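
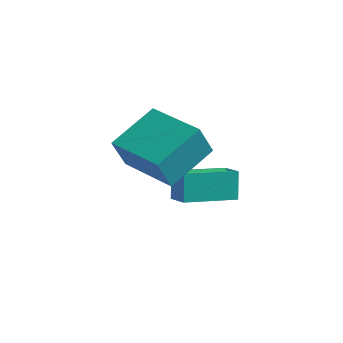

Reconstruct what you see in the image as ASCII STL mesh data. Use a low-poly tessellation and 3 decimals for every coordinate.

solid 
facet normal -0.822 0.520 -0.233
outer loop
vertex -2.994 -1.567 -0.556
vertex -2.186 -0.077 -0.083
vertex -2.623 -1.442 -1.584
endloop
endfacet
facet normal -0.459 -0.847 -0.269
outer loop
vertex -0.914 -2.523 -1.097
vertex -2.994 -1.567 -0.556
vertex -2.623 -1.442 -1.584
endloop
endfacet
facet normal -0.822 0.520 -0.233
outer loop
vertex -2.623 -1.442 -1.584
vertex -2.186 -0.077 -0.083
vertex -1.815 0.048 -1.111
endloop
endfacet
facet normal 0.338 0.113 -0.934
outer loop
vertex -1.815 0.048 -1.111
vertex -0.914 -2.523 -1.097
vertex -2.623 -1.442 -1.584
endloop
endfacet
facet normal -0.338 -0.113 0.934
outer loop
vertex -2.994 -1.567 -0.556
vertex -0.477 -1.158 0.404
vertex -2.186 -0.077 -0.083
endloop
endfacet
facet normal -0.459 -0.847 -0.269
outer loop
vertex -1.285 -2.648 -0.069
vertex -2.994 -1.567 -0.556
vertex -0.914 -2.523 -1.097
endloop
endfacet
facet normal -0.338 -0.113 0.934
outer loop
vertex -1.285 -2.648 -0.069
vertex -0.477 -1.158 0.404
vertex -2.994 -1.567 -0.556
endloop
endfacet
facet normal 0.459 0.847 0.269
outer loop
vertex -2.186 -0.077 -0.083
vertex -0.477 -1.158 0.404
vertex -1.815 0.048 -1.111
endloop
endfacet
facet normal 0.338 0.113 -0.934
outer loop
vertex -0.106 -1.033 -0.624
vertex -0.914 -2.523 -1.097
vertex -1.815 0.048 -1.111
endloop
endfacet
facet normal 0.459 0.847 0.269
outer loop
vertex -1.815 0.048 -1.111
vertex -0.477 -1.158 0.404
vertex -0.106 -1.033 -0.624
endloop
endfacet
facet normal 0.822 -0.520 0.233
outer loop
vertex -0.106 -1.033 -0.624
vertex -1.285 -2.648 -0.069
vertex -0.914 -2.523 -1.097
endloop
endfacet
facet normal 0.822 -0.520 0.233
outer loop
vertex -0.477 -1.158 0.404
vertex -1.285 -2.648 -0.069
vertex -0.106 -1.033 -0.624
endloop
endfacet
facet normal -0.771 -0.572 0.279
outer loop
vertex -1.004 -0.953 -3.547
vertex -1.156 -0.362 -2.755
vertex -1.536 -0.464 -4.014
endloop
endfacet
facet normal 0.152 -0.591 -0.792
outer loop
vertex -0.124 0.582 -4.525
vertex -1.004 -0.953 -3.547
vertex -1.536 -0.464 -4.014
endloop
endfacet
facet normal -0.772 -0.571 0.279
outer loop
vertex -1.536 -0.464 -4.014
vertex -1.156 -0.362 -2.755
vertex -1.687 0.127 -3.222
endloop
endfacet
facet normal -0.618 0.569 -0.542
outer loop
vertex -1.687 0.127 -3.222
vertex -0.124 0.582 -4.525
vertex -1.536 -0.464 -4.014
endloop
endfacet
facet normal 0.618 -0.569 0.543
outer loop
vertex -1.004 -0.953 -3.547
vertex 0.256 0.684 -3.266
vertex -1.156 -0.362 -2.755
endloop
endfacet
facet normal 0.152 -0.592 -0.792
outer loop
vertex 0.407 0.093 -4.058
vertex -1.004 -0.953 -3.547
vertex -0.124 0.582 -4.525
endloop
endfacet
facet normal 0.618 -0.569 0.542
outer loop
vertex 0.407 0.093 -4.058
vertex 0.256 0.684 -3.266
vertex -1.004 -0.953 -3.547
endloop
endfacet
facet normal -0.152 0.592 0.792
outer loop
vertex -1.156 -0.362 -2.755
vertex 0.256 0.684 -3.266
vertex -1.687 0.127 -3.222
endloop
endfacet
facet normal -0.618 0.569 -0.543
outer loop
vertex -0.276 1.173 -3.733
vertex -0.124 0.582 -4.525
vertex -1.687 0.127 -3.222
endloop
endfacet
facet normal -0.152 0.591 0.792
outer loop
vertex -1.687 0.127 -3.222
vertex 0.256 0.684 -3.266
vertex -0.276 1.173 -3.733
endloop
endfacet
facet normal 0.772 0.572 -0.279
outer loop
vertex -0.276 1.173 -3.733
vertex 0.407 0.093 -4.058
vertex -0.124 0.582 -4.525
endloop
endfacet
facet normal 0.771 0.572 -0.280
outer loop
vertex 0.256 0.684 -3.266
vertex 0.407 0.093 -4.058
vertex -0.276 1.173 -3.733
endloop
endfacet

endsolid


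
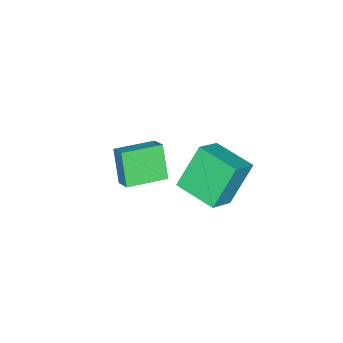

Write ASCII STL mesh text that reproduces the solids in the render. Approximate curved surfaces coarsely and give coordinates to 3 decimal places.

solid 
facet normal -0.374 -0.366 0.852
outer loop
vertex -1.864 -3.051 -2.711
vertex -3.4 -1.878 -2.881
vertex -2.338 -3.744 -3.216
endloop
endfacet
facet normal 0.791 -0.605 0.088
outer loop
vertex -1.66 -3.082 -4.759
vertex -1.864 -3.051 -2.711
vertex -2.338 -3.744 -3.216
endloop
endfacet
facet normal -0.375 -0.366 0.852
outer loop
vertex -2.338 -3.744 -3.216
vertex -3.4 -1.878 -2.881
vertex -3.873 -2.571 -3.387
endloop
endfacet
facet normal -0.483 -0.707 -0.516
outer loop
vertex -3.873 -2.571 -3.387
vertex -1.66 -3.082 -4.759
vertex -2.338 -3.744 -3.216
endloop
endfacet
facet normal 0.483 0.707 0.516
outer loop
vertex -1.864 -3.051 -2.711
vertex -2.722 -1.216 -4.424
vertex -3.4 -1.878 -2.881
endloop
endfacet
facet normal 0.792 -0.605 0.088
outer loop
vertex -1.187 -2.389 -4.253
vertex -1.864 -3.051 -2.711
vertex -1.66 -3.082 -4.759
endloop
endfacet
facet normal 0.483 0.707 0.516
outer loop
vertex -1.187 -2.389 -4.253
vertex -2.722 -1.216 -4.424
vertex -1.864 -3.051 -2.711
endloop
endfacet
facet normal -0.792 0.605 -0.088
outer loop
vertex -3.4 -1.878 -2.881
vertex -2.722 -1.216 -4.424
vertex -3.873 -2.571 -3.387
endloop
endfacet
facet normal -0.483 -0.707 -0.516
outer loop
vertex -3.196 -1.909 -4.929
vertex -1.66 -3.082 -4.759
vertex -3.873 -2.571 -3.387
endloop
endfacet
facet normal -0.791 0.605 -0.088
outer loop
vertex -3.873 -2.571 -3.387
vertex -2.722 -1.216 -4.424
vertex -3.196 -1.909 -4.929
endloop
endfacet
facet normal 0.374 0.367 -0.852
outer loop
vertex -3.196 -1.909 -4.929
vertex -1.187 -2.389 -4.253
vertex -1.66 -3.082 -4.759
endloop
endfacet
facet normal 0.374 0.365 -0.852
outer loop
vertex -2.722 -1.216 -4.424
vertex -1.187 -2.389 -4.253
vertex -3.196 -1.909 -4.929
endloop
endfacet
facet normal -0.839 0.075 -0.540
outer loop
vertex -2.178 1.444 0.093
vertex -1.851 3.34 -0.15
vertex -1.043 1.015 -1.731
endloop
endfacet
facet normal -0.169 -0.978 0.125
outer loop
vertex 0.231 0.9 -0.91
vertex -2.178 1.444 0.093
vertex -1.043 1.015 -1.731
endloop
endfacet
facet normal -0.838 0.076 -0.540
outer loop
vertex -1.043 1.015 -1.731
vertex -1.851 3.34 -0.15
vertex -0.716 2.911 -1.973
endloop
endfacet
facet normal 0.519 -0.196 -0.832
outer loop
vertex -0.716 2.911 -1.973
vertex 0.231 0.9 -0.91
vertex -1.043 1.015 -1.731
endloop
endfacet
facet normal -0.519 0.196 0.832
outer loop
vertex -2.178 1.444 0.093
vertex -0.577 3.225 0.671
vertex -1.851 3.34 -0.15
endloop
endfacet
facet normal -0.169 -0.978 0.125
outer loop
vertex -0.904 1.329 0.913
vertex -2.178 1.444 0.093
vertex 0.231 0.9 -0.91
endloop
endfacet
facet normal -0.518 0.196 0.833
outer loop
vertex -0.904 1.329 0.913
vertex -0.577 3.225 0.671
vertex -2.178 1.444 0.093
endloop
endfacet
facet normal 0.169 0.978 -0.125
outer loop
vertex -1.851 3.34 -0.15
vertex -0.577 3.225 0.671
vertex -0.716 2.911 -1.973
endloop
endfacet
facet normal 0.518 -0.196 -0.833
outer loop
vertex 0.558 2.796 -1.153
vertex 0.231 0.9 -0.91
vertex -0.716 2.911 -1.973
endloop
endfacet
facet normal 0.169 0.978 -0.125
outer loop
vertex -0.716 2.911 -1.973
vertex -0.577 3.225 0.671
vertex 0.558 2.796 -1.153
endloop
endfacet
facet normal 0.838 -0.075 0.540
outer loop
vertex 0.558 2.796 -1.153
vertex -0.904 1.329 0.913
vertex 0.231 0.9 -0.91
endloop
endfacet
facet normal 0.839 -0.076 0.540
outer loop
vertex -0.577 3.225 0.671
vertex -0.904 1.329 0.913
vertex 0.558 2.796 -1.153
endloop
endfacet

endsolid


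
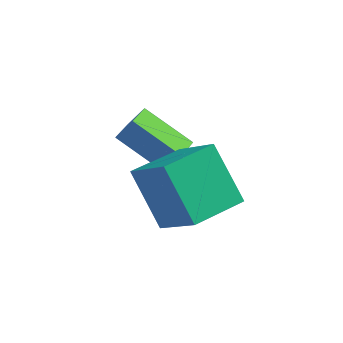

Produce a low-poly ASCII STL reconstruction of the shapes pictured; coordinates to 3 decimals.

solid 
facet normal -0.525 -0.196 -0.828
outer loop
vertex -0.842 0.098 1.308
vertex -0.838 1.138 1.059
vertex 0.776 -0.139 0.339
endloop
endfacet
facet normal -0.003 -0.972 0.233
outer loop
vertex 1.258 0.042 1.101
vertex -0.842 0.098 1.308
vertex 0.776 -0.139 0.339
endloop
endfacet
facet normal -0.525 -0.197 -0.828
outer loop
vertex 0.776 -0.139 0.339
vertex -0.838 1.138 1.059
vertex 0.779 0.902 0.09
endloop
endfacet
facet normal 0.852 -0.124 -0.509
outer loop
vertex 0.779 0.902 0.09
vertex 1.258 0.042 1.101
vertex 0.776 -0.139 0.339
endloop
endfacet
facet normal -0.852 0.125 0.509
outer loop
vertex -0.842 0.098 1.308
vertex -0.356 1.319 1.821
vertex -0.838 1.138 1.059
endloop
endfacet
facet normal -0.003 -0.973 0.232
outer loop
vertex -0.359 0.278 2.07
vertex -0.842 0.098 1.308
vertex 1.258 0.042 1.101
endloop
endfacet
facet normal -0.851 0.124 0.510
outer loop
vertex -0.359 0.278 2.07
vertex -0.356 1.319 1.821
vertex -0.842 0.098 1.308
endloop
endfacet
facet normal 0.003 0.973 -0.233
outer loop
vertex -0.838 1.138 1.059
vertex -0.356 1.319 1.821
vertex 0.779 0.902 0.09
endloop
endfacet
facet normal 0.851 -0.125 -0.510
outer loop
vertex 1.262 1.082 0.852
vertex 1.258 0.042 1.101
vertex 0.779 0.902 0.09
endloop
endfacet
facet normal 0.004 0.973 -0.232
outer loop
vertex 0.779 0.902 0.09
vertex -0.356 1.319 1.821
vertex 1.262 1.082 0.852
endloop
endfacet
facet normal 0.525 0.196 0.828
outer loop
vertex 1.262 1.082 0.852
vertex -0.359 0.278 2.07
vertex 1.258 0.042 1.101
endloop
endfacet
facet normal 0.525 0.197 0.828
outer loop
vertex -0.356 1.319 1.821
vertex -0.359 0.278 2.07
vertex 1.262 1.082 0.852
endloop
endfacet
facet normal -0.522 -0.853 0.023
outer loop
vertex 2.844 -3.5 1.587
vertex 1.688 -2.75 3.186
vertex 1.568 -2.754 0.316
endloop
endfacet
facet normal 0.547 -0.355 -0.758
outer loop
vertex 2.512 -1.21 0.274
vertex 2.844 -3.5 1.587
vertex 1.568 -2.754 0.316
endloop
endfacet
facet normal -0.522 -0.853 0.023
outer loop
vertex 1.568 -2.754 0.316
vertex 1.688 -2.75 3.186
vertex 0.412 -2.004 1.914
endloop
endfacet
facet normal -0.654 0.382 -0.653
outer loop
vertex 0.412 -2.004 1.914
vertex 2.512 -1.21 0.274
vertex 1.568 -2.754 0.316
endloop
endfacet
facet normal 0.654 -0.382 0.652
outer loop
vertex 2.844 -3.5 1.587
vertex 2.632 -1.206 3.144
vertex 1.688 -2.75 3.186
endloop
endfacet
facet normal 0.548 -0.355 -0.758
outer loop
vertex 3.788 -1.956 1.546
vertex 2.844 -3.5 1.587
vertex 2.512 -1.21 0.274
endloop
endfacet
facet normal 0.654 -0.383 0.653
outer loop
vertex 3.788 -1.956 1.546
vertex 2.632 -1.206 3.144
vertex 2.844 -3.5 1.587
endloop
endfacet
facet normal -0.547 0.355 0.758
outer loop
vertex 1.688 -2.75 3.186
vertex 2.632 -1.206 3.144
vertex 0.412 -2.004 1.914
endloop
endfacet
facet normal -0.654 0.383 -0.652
outer loop
vertex 1.356 -0.46 1.873
vertex 2.512 -1.21 0.274
vertex 0.412 -2.004 1.914
endloop
endfacet
facet normal -0.547 0.355 0.758
outer loop
vertex 0.412 -2.004 1.914
vertex 2.632 -1.206 3.144
vertex 1.356 -0.46 1.873
endloop
endfacet
facet normal 0.522 0.853 -0.023
outer loop
vertex 1.356 -0.46 1.873
vertex 3.788 -1.956 1.546
vertex 2.512 -1.21 0.274
endloop
endfacet
facet normal 0.522 0.853 -0.023
outer loop
vertex 2.632 -1.206 3.144
vertex 3.788 -1.956 1.546
vertex 1.356 -0.46 1.873
endloop
endfacet

endsolid


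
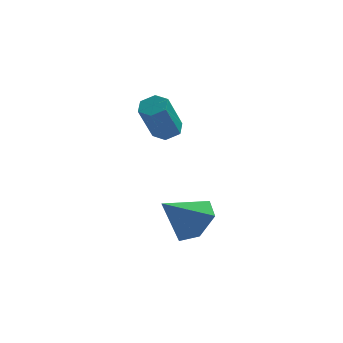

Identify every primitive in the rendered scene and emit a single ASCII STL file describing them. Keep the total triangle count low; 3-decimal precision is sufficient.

solid 
facet normal 0.699 0.237 -0.675
outer loop
vertex 4.4 -2.87 -3.093
vertex 3.78 -2.407 -3.573
vertex 4.262 -1.986 -2.926
endloop
endfacet
facet normal 0.283 -0.135 0.949
outer loop
vertex 4.4 -2.87 -3.093
vertex 4.262 -1.986 -2.926
vertex 2.76 -2.753 -2.587
endloop
endfacet
facet normal 0.699 0.237 -0.675
outer loop
vertex 4.262 -1.986 -2.926
vertex 3.78 -2.407 -3.573
vertex 3.642 -1.523 -3.406
endloop
endfacet
facet normal -0.140 0.616 0.775
outer loop
vertex 4.262 -1.986 -2.926
vertex 3.642 -1.523 -3.406
vertex 2.76 -2.753 -2.587
endloop
endfacet
facet normal 0.698 0.237 -0.676
outer loop
vertex 3.642 -1.523 -3.406
vertex 3.78 -2.407 -3.573
vertex 3.16 -1.945 -4.052
endloop
endfacet
facet normal -0.755 0.639 0.146
outer loop
vertex 3.642 -1.523 -3.406
vertex 3.16 -1.945 -4.052
vertex 2.76 -2.753 -2.587
endloop
endfacet
facet normal 0.698 0.237 -0.676
outer loop
vertex 3.16 -1.945 -4.052
vertex 3.78 -2.407 -3.573
vertex 3.298 -2.829 -4.219
endloop
endfacet
facet normal -0.947 -0.090 -0.308
outer loop
vertex 3.16 -1.945 -4.052
vertex 3.298 -2.829 -4.219
vertex 2.76 -2.753 -2.587
endloop
endfacet
facet normal 0.698 0.237 -0.676
outer loop
vertex 3.298 -2.829 -4.219
vertex 3.78 -2.407 -3.573
vertex 3.918 -3.291 -3.74
endloop
endfacet
facet normal -0.524 -0.841 -0.133
outer loop
vertex 3.298 -2.829 -4.219
vertex 3.918 -3.291 -3.74
vertex 2.76 -2.753 -2.587
endloop
endfacet
facet normal 0.699 0.237 -0.675
outer loop
vertex 3.918 -3.291 -3.74
vertex 3.78 -2.407 -3.573
vertex 4.4 -2.87 -3.093
endloop
endfacet
facet normal 0.091 -0.864 0.495
outer loop
vertex 3.918 -3.291 -3.74
vertex 4.4 -2.87 -3.093
vertex 2.76 -2.753 -2.587
endloop
endfacet
facet normal 0.295 0.362 -0.884
outer loop
vertex 3.446 -0.213 -0.372
vertex 2.976 -0.341 -0.581
vertex 3.048 0.136 -0.362
endloop
endfacet
facet normal 0.590 0.659 0.466
outer loop
vertex 3.446 -0.213 -0.372
vertex 3.048 0.136 -0.362
vertex 2.994 -0.771 0.99
endloop
endfacet
facet normal 0.589 0.660 0.466
outer loop
vertex 2.994 -0.771 0.99
vertex 3.048 0.136 -0.362
vertex 2.595 -0.422 1.0
endloop
endfacet
facet normal -0.295 -0.362 0.884
outer loop
vertex 2.994 -0.771 0.99
vertex 2.595 -0.422 1.0
vertex 2.524 -0.899 0.781
endloop
endfacet
facet normal 0.293 0.362 -0.885
outer loop
vertex 3.048 0.136 -0.362
vertex 2.976 -0.341 -0.581
vertex 2.578 0.008 -0.57
endloop
endfacet
facet normal -0.356 0.900 0.250
outer loop
vertex 3.048 0.136 -0.362
vertex 2.578 0.008 -0.57
vertex 2.595 -0.422 1.0
endloop
endfacet
facet normal -0.356 0.900 0.250
outer loop
vertex 2.595 -0.422 1.0
vertex 2.578 0.008 -0.57
vertex 2.125 -0.55 0.791
endloop
endfacet
facet normal -0.295 -0.362 0.884
outer loop
vertex 2.595 -0.422 1.0
vertex 2.125 -0.55 0.791
vertex 2.524 -0.899 0.781
endloop
endfacet
facet normal 0.294 0.363 -0.884
outer loop
vertex 2.578 0.008 -0.57
vertex 2.976 -0.341 -0.581
vertex 2.506 -0.469 -0.79
endloop
endfacet
facet normal -0.946 0.242 -0.216
outer loop
vertex 2.578 0.008 -0.57
vertex 2.506 -0.469 -0.79
vertex 2.125 -0.55 0.791
endloop
endfacet
facet normal -0.946 0.240 -0.216
outer loop
vertex 2.125 -0.55 0.791
vertex 2.506 -0.469 -0.79
vertex 2.054 -1.027 0.572
endloop
endfacet
facet normal -0.295 -0.362 0.884
outer loop
vertex 2.125 -0.55 0.791
vertex 2.054 -1.027 0.572
vertex 2.524 -0.899 0.781
endloop
endfacet
facet normal 0.295 0.362 -0.884
outer loop
vertex 2.506 -0.469 -0.79
vertex 2.976 -0.341 -0.581
vertex 2.905 -0.818 -0.8
endloop
endfacet
facet normal -0.589 -0.660 -0.466
outer loop
vertex 2.506 -0.469 -0.79
vertex 2.905 -0.818 -0.8
vertex 2.054 -1.027 0.572
endloop
endfacet
facet normal -0.590 -0.659 -0.466
outer loop
vertex 2.054 -1.027 0.572
vertex 2.905 -0.818 -0.8
vertex 2.452 -1.376 0.562
endloop
endfacet
facet normal -0.295 -0.362 0.884
outer loop
vertex 2.054 -1.027 0.572
vertex 2.452 -1.376 0.562
vertex 2.524 -0.899 0.781
endloop
endfacet
facet normal 0.295 0.362 -0.884
outer loop
vertex 2.905 -0.818 -0.8
vertex 2.976 -0.341 -0.581
vertex 3.375 -0.69 -0.591
endloop
endfacet
facet normal 0.356 -0.900 -0.250
outer loop
vertex 2.905 -0.818 -0.8
vertex 3.375 -0.69 -0.591
vertex 2.452 -1.376 0.562
endloop
endfacet
facet normal 0.356 -0.900 -0.251
outer loop
vertex 2.452 -1.376 0.562
vertex 3.375 -0.69 -0.591
vertex 2.922 -1.248 0.77
endloop
endfacet
facet normal -0.293 -0.362 0.885
outer loop
vertex 2.452 -1.376 0.562
vertex 2.922 -1.248 0.77
vertex 2.524 -0.899 0.781
endloop
endfacet
facet normal 0.295 0.362 -0.884
outer loop
vertex 3.375 -0.69 -0.591
vertex 2.976 -0.341 -0.581
vertex 3.446 -0.213 -0.372
endloop
endfacet
facet normal 0.946 -0.240 0.216
outer loop
vertex 3.375 -0.69 -0.591
vertex 3.446 -0.213 -0.372
vertex 2.922 -1.248 0.77
endloop
endfacet
facet normal 0.946 -0.242 0.215
outer loop
vertex 2.922 -1.248 0.77
vertex 3.446 -0.213 -0.372
vertex 2.994 -0.771 0.99
endloop
endfacet
facet normal -0.294 -0.363 0.884
outer loop
vertex 2.922 -1.248 0.77
vertex 2.994 -0.771 0.99
vertex 2.524 -0.899 0.781
endloop
endfacet

endsolid


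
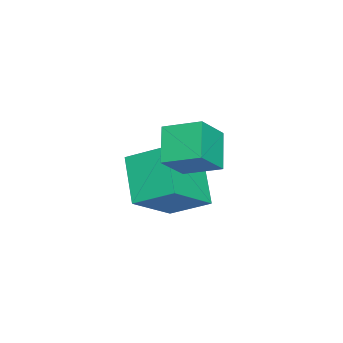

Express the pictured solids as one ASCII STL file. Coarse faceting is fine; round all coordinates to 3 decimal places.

solid 
facet normal -0.610 -0.323 0.723
outer loop
vertex 0.765 1.941 2.325
vertex -0.966 2.62 1.167
vertex 0.682 0.555 1.636
endloop
endfacet
facet normal 0.790 -0.310 0.529
outer loop
vertex 1.866 1.18 0.233
vertex 0.765 1.941 2.325
vertex 0.682 0.555 1.636
endloop
endfacet
facet normal -0.610 -0.323 0.724
outer loop
vertex 0.682 0.555 1.636
vertex -0.966 2.62 1.167
vertex -1.049 1.234 0.479
endloop
endfacet
facet normal -0.054 -0.894 -0.444
outer loop
vertex -1.049 1.234 0.479
vertex 1.866 1.18 0.233
vertex 0.682 0.555 1.636
endloop
endfacet
facet normal 0.054 0.894 0.444
outer loop
vertex 0.765 1.941 2.325
vertex 0.218 3.245 -0.236
vertex -0.966 2.62 1.167
endloop
endfacet
facet normal 0.790 -0.310 0.529
outer loop
vertex 1.949 2.566 0.921
vertex 0.765 1.941 2.325
vertex 1.866 1.18 0.233
endloop
endfacet
facet normal 0.054 0.894 0.444
outer loop
vertex 1.949 2.566 0.921
vertex 0.218 3.245 -0.236
vertex 0.765 1.941 2.325
endloop
endfacet
facet normal -0.790 0.310 -0.529
outer loop
vertex -0.966 2.62 1.167
vertex 0.218 3.245 -0.236
vertex -1.049 1.234 0.479
endloop
endfacet
facet normal -0.054 -0.895 -0.444
outer loop
vertex 0.135 1.859 -0.925
vertex 1.866 1.18 0.233
vertex -1.049 1.234 0.479
endloop
endfacet
facet normal -0.790 0.310 -0.528
outer loop
vertex -1.049 1.234 0.479
vertex 0.218 3.245 -0.236
vertex 0.135 1.859 -0.925
endloop
endfacet
facet normal 0.610 0.323 -0.723
outer loop
vertex 0.135 1.859 -0.925
vertex 1.949 2.566 0.921
vertex 1.866 1.18 0.233
endloop
endfacet
facet normal 0.610 0.323 -0.723
outer loop
vertex 0.218 3.245 -0.236
vertex 1.949 2.566 0.921
vertex 0.135 1.859 -0.925
endloop
endfacet
facet normal -0.667 -0.185 0.722
outer loop
vertex 2.196 2.241 3.792
vertex 2.296 3.52 4.213
vertex 1.15 2.609 2.92
endloop
endfacet
facet normal -0.073 -0.947 -0.312
outer loop
vertex 2.124 2.88 1.867
vertex 2.196 2.241 3.792
vertex 1.15 2.609 2.92
endloop
endfacet
facet normal -0.667 -0.185 0.722
outer loop
vertex 1.15 2.609 2.92
vertex 2.296 3.52 4.213
vertex 1.25 3.888 3.341
endloop
endfacet
facet normal -0.741 0.261 -0.618
outer loop
vertex 1.25 3.888 3.341
vertex 2.124 2.88 1.867
vertex 1.15 2.609 2.92
endloop
endfacet
facet normal 0.741 -0.261 0.618
outer loop
vertex 2.196 2.241 3.792
vertex 3.27 3.791 3.16
vertex 2.296 3.52 4.213
endloop
endfacet
facet normal -0.073 -0.947 -0.312
outer loop
vertex 3.17 2.512 2.739
vertex 2.196 2.241 3.792
vertex 2.124 2.88 1.867
endloop
endfacet
facet normal 0.741 -0.261 0.618
outer loop
vertex 3.17 2.512 2.739
vertex 3.27 3.791 3.16
vertex 2.196 2.241 3.792
endloop
endfacet
facet normal 0.073 0.947 0.312
outer loop
vertex 2.296 3.52 4.213
vertex 3.27 3.791 3.16
vertex 1.25 3.888 3.341
endloop
endfacet
facet normal -0.741 0.261 -0.618
outer loop
vertex 2.224 4.159 2.288
vertex 2.124 2.88 1.867
vertex 1.25 3.888 3.341
endloop
endfacet
facet normal 0.073 0.947 0.312
outer loop
vertex 1.25 3.888 3.341
vertex 3.27 3.791 3.16
vertex 2.224 4.159 2.288
endloop
endfacet
facet normal 0.667 0.185 -0.722
outer loop
vertex 2.224 4.159 2.288
vertex 3.17 2.512 2.739
vertex 2.124 2.88 1.867
endloop
endfacet
facet normal 0.667 0.185 -0.722
outer loop
vertex 3.27 3.791 3.16
vertex 3.17 2.512 2.739
vertex 2.224 4.159 2.288
endloop
endfacet

endsolid


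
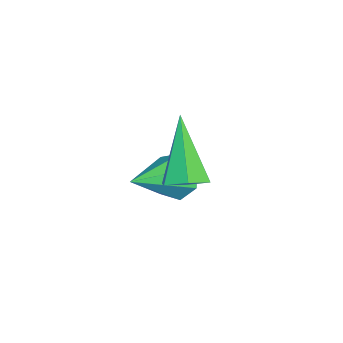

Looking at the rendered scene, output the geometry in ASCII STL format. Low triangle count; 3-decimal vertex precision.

solid 
facet normal -0.781 0.417 -0.465
outer loop
vertex -3.161 -1.894 0.322
vertex -3.619 -2.128 0.881
vertex -3.236 -1.474 0.825
endloop
endfacet
facet normal 0.832 0.480 -0.277
outer loop
vertex -3.161 -1.894 0.322
vertex -3.236 -1.474 0.825
vertex -2.041 -2.972 1.819
endloop
endfacet
facet normal -0.781 0.418 -0.464
outer loop
vertex -3.236 -1.474 0.825
vertex -3.619 -2.128 0.881
vertex -3.599 -1.547 1.371
endloop
endfacet
facet normal 0.530 0.720 0.448
outer loop
vertex -3.236 -1.474 0.825
vertex -3.599 -1.547 1.371
vertex -2.041 -2.972 1.819
endloop
endfacet
facet normal -0.781 0.418 -0.464
outer loop
vertex -3.599 -1.547 1.371
vertex -3.619 -2.128 0.881
vertex -3.977 -2.057 1.548
endloop
endfacet
facet normal 0.017 0.317 0.948
outer loop
vertex -3.599 -1.547 1.371
vertex -3.977 -2.057 1.548
vertex -2.041 -2.972 1.819
endloop
endfacet
facet normal -0.781 0.417 -0.464
outer loop
vertex -3.977 -2.057 1.548
vertex -3.619 -2.128 0.881
vertex -4.086 -2.621 1.224
endloop
endfacet
facet normal -0.319 -0.425 0.847
outer loop
vertex -3.977 -2.057 1.548
vertex -4.086 -2.621 1.224
vertex -2.041 -2.972 1.819
endloop
endfacet
facet normal -0.781 0.417 -0.464
outer loop
vertex -4.086 -2.621 1.224
vertex -3.619 -2.128 0.881
vertex -3.843 -2.814 0.641
endloop
endfacet
facet normal -0.227 -0.949 0.220
outer loop
vertex -4.086 -2.621 1.224
vertex -3.843 -2.814 0.641
vertex -2.041 -2.972 1.819
endloop
endfacet
facet normal -0.781 0.417 -0.464
outer loop
vertex -3.843 -2.814 0.641
vertex -3.619 -2.128 0.881
vertex -3.432 -2.49 0.24
endloop
endfacet
facet normal 0.226 -0.858 -0.461
outer loop
vertex -3.843 -2.814 0.641
vertex -3.432 -2.49 0.24
vertex -2.041 -2.972 1.819
endloop
endfacet
facet normal -0.780 0.419 -0.464
outer loop
vertex -3.432 -2.49 0.24
vertex -3.619 -2.128 0.881
vertex -3.161 -1.894 0.322
endloop
endfacet
facet normal 0.697 -0.223 -0.682
outer loop
vertex -3.432 -2.49 0.24
vertex -3.161 -1.894 0.322
vertex -2.041 -2.972 1.819
endloop
endfacet
facet normal 0.560 0.192 -0.806
outer loop
vertex -0.586 -1.15 3.241
vertex -1.093 -1.313 2.85
vertex -1.018 -0.688 3.051
endloop
endfacet
facet normal 0.340 0.612 0.714
outer loop
vertex -0.586 -1.15 3.241
vertex -1.018 -0.688 3.051
vertex -2.247 -1.707 4.51
endloop
endfacet
facet normal 0.561 0.192 -0.806
outer loop
vertex -1.018 -0.688 3.051
vertex -1.093 -1.313 2.85
vertex -1.524 -0.851 2.66
endloop
endfacet
facet normal -0.451 0.864 0.224
outer loop
vertex -1.018 -0.688 3.051
vertex -1.524 -0.851 2.66
vertex -2.247 -1.707 4.51
endloop
endfacet
facet normal 0.561 0.192 -0.805
outer loop
vertex -1.524 -0.851 2.66
vertex -1.093 -1.313 2.85
vertex -1.599 -1.475 2.459
endloop
endfacet
facet normal -0.940 0.201 -0.274
outer loop
vertex -1.524 -0.851 2.66
vertex -1.599 -1.475 2.459
vertex -2.247 -1.707 4.51
endloop
endfacet
facet normal 0.561 0.192 -0.805
outer loop
vertex -1.599 -1.475 2.459
vertex -1.093 -1.313 2.85
vertex -1.167 -1.937 2.65
endloop
endfacet
facet normal -0.639 -0.715 -0.283
outer loop
vertex -1.599 -1.475 2.459
vertex -1.167 -1.937 2.65
vertex -2.247 -1.707 4.51
endloop
endfacet
facet normal 0.561 0.192 -0.806
outer loop
vertex -1.167 -1.937 2.65
vertex -1.093 -1.313 2.85
vertex -0.661 -1.774 3.041
endloop
endfacet
facet normal 0.151 -0.967 0.207
outer loop
vertex -1.167 -1.937 2.65
vertex -0.661 -1.774 3.041
vertex -2.247 -1.707 4.51
endloop
endfacet
facet normal 0.560 0.191 -0.806
outer loop
vertex -0.661 -1.774 3.041
vertex -1.093 -1.313 2.85
vertex -0.586 -1.15 3.241
endloop
endfacet
facet normal 0.641 -0.303 0.705
outer loop
vertex -0.661 -1.774 3.041
vertex -0.586 -1.15 3.241
vertex -2.247 -1.707 4.51
endloop
endfacet

endsolid


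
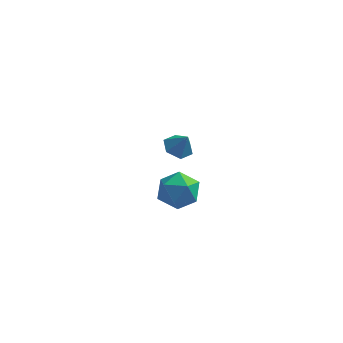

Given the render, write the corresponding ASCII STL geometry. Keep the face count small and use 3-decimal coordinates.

solid 
facet normal -0.461 0.160 -0.873
outer loop
vertex 0.615 -1.744 3.35
vertex 0.204 -2.412 3.445
vertex -0.082 -1.729 3.721
endloop
endfacet
facet normal 0.320 0.757 0.570
outer loop
vertex 0.615 -1.744 3.35
vertex -0.082 -1.729 3.721
vertex 0.716 -2.588 4.415
endloop
endfacet
facet normal -0.461 0.160 -0.873
outer loop
vertex -0.082 -1.729 3.721
vertex 0.204 -2.412 3.445
vertex -0.493 -2.397 3.816
endloop
endfacet
facet normal -0.371 0.350 0.860
outer loop
vertex -0.082 -1.729 3.721
vertex -0.493 -2.397 3.816
vertex 0.716 -2.588 4.415
endloop
endfacet
facet normal -0.461 0.158 -0.873
outer loop
vertex -0.493 -2.397 3.816
vertex 0.204 -2.412 3.445
vertex -0.207 -3.08 3.541
endloop
endfacet
facet normal -0.448 -0.489 0.748
outer loop
vertex -0.493 -2.397 3.816
vertex -0.207 -3.08 3.541
vertex 0.716 -2.588 4.415
endloop
endfacet
facet normal -0.461 0.158 -0.873
outer loop
vertex -0.207 -3.08 3.541
vertex 0.204 -2.412 3.445
vertex 0.49 -3.095 3.17
endloop
endfacet
facet normal 0.164 -0.924 0.346
outer loop
vertex -0.207 -3.08 3.541
vertex 0.49 -3.095 3.17
vertex 0.716 -2.588 4.415
endloop
endfacet
facet normal -0.460 0.159 -0.874
outer loop
vertex 0.49 -3.095 3.17
vertex 0.204 -2.412 3.445
vertex 0.902 -2.427 3.075
endloop
endfacet
facet normal 0.853 -0.518 0.056
outer loop
vertex 0.49 -3.095 3.17
vertex 0.902 -2.427 3.075
vertex 0.716 -2.588 4.415
endloop
endfacet
facet normal -0.460 0.159 -0.874
outer loop
vertex 0.902 -2.427 3.075
vertex 0.204 -2.412 3.445
vertex 0.615 -1.744 3.35
endloop
endfacet
facet normal 0.931 0.324 0.168
outer loop
vertex 0.902 -2.427 3.075
vertex 0.615 -1.744 3.35
vertex 0.716 -2.588 4.415
endloop
endfacet
facet normal -0.940 -0.233 0.251
outer loop
vertex -1.553 1.351 -2.391
vertex -1.476 0.328 -3.052
vertex -1.159 0.318 -1.874
endloop
endfacet
facet normal -0.624 0.146 0.767
outer loop
vertex -1.553 1.351 -2.391
vertex -1.159 0.318 -1.874
vertex -0.605 1.375 -1.624
endloop
endfacet
facet normal -0.414 0.768 0.488
outer loop
vertex -1.553 1.351 -2.391
vertex -0.605 1.375 -1.624
vertex -0.579 2.039 -2.647
endloop
endfacet
facet normal -0.600 0.774 -0.201
outer loop
vertex -1.553 1.351 -2.391
vertex -0.579 2.039 -2.647
vertex -1.118 1.392 -3.529
endloop
endfacet
facet normal -0.925 0.155 -0.348
outer loop
vertex -1.553 1.351 -2.391
vertex -1.118 1.392 -3.529
vertex -1.476 0.328 -3.052
endloop
endfacet
facet normal -0.042 -0.209 0.977
outer loop
vertex -0.605 1.375 -1.624
vertex -1.159 0.318 -1.874
vertex 0.058 0.368 -1.811
endloop
endfacet
facet normal -0.552 -0.822 0.142
outer loop
vertex -1.159 0.318 -1.874
vertex -1.476 0.328 -3.052
vertex -0.481 -0.279 -2.693
endloop
endfacet
facet normal -0.527 -0.194 -0.827
outer loop
vertex -1.476 0.328 -3.052
vertex -1.118 1.392 -3.529
vertex -0.455 0.385 -3.716
endloop
endfacet
facet normal -0.003 0.807 -0.590
outer loop
vertex -1.118 1.392 -3.529
vertex -0.579 2.039 -2.647
vertex 0.099 1.442 -3.466
endloop
endfacet
facet normal 0.297 0.797 0.525
outer loop
vertex -0.579 2.039 -2.647
vertex -0.605 1.375 -1.624
vertex 0.416 1.432 -2.288
endloop
endfacet
facet normal 0.600 -0.774 0.201
outer loop
vertex 0.493 0.409 -2.949
vertex 0.058 0.368 -1.811
vertex -0.481 -0.279 -2.693
endloop
endfacet
facet normal 0.414 -0.768 -0.488
outer loop
vertex 0.493 0.409 -2.949
vertex -0.481 -0.279 -2.693
vertex -0.455 0.385 -3.716
endloop
endfacet
facet normal 0.624 -0.146 -0.767
outer loop
vertex 0.493 0.409 -2.949
vertex -0.455 0.385 -3.716
vertex 0.099 1.442 -3.466
endloop
endfacet
facet normal 0.940 0.233 -0.251
outer loop
vertex 0.493 0.409 -2.949
vertex 0.099 1.442 -3.466
vertex 0.416 1.432 -2.288
endloop
endfacet
facet normal 0.925 -0.155 0.348
outer loop
vertex 0.493 0.409 -2.949
vertex 0.416 1.432 -2.288
vertex 0.058 0.368 -1.811
endloop
endfacet
facet normal 0.003 -0.807 0.590
outer loop
vertex -0.481 -0.279 -2.693
vertex 0.058 0.368 -1.811
vertex -1.159 0.318 -1.874
endloop
endfacet
facet normal -0.297 -0.797 -0.525
outer loop
vertex -0.455 0.385 -3.716
vertex -0.481 -0.279 -2.693
vertex -1.476 0.328 -3.052
endloop
endfacet
facet normal 0.042 0.209 -0.977
outer loop
vertex 0.099 1.442 -3.466
vertex -0.455 0.385 -3.716
vertex -1.118 1.392 -3.529
endloop
endfacet
facet normal 0.552 0.822 -0.142
outer loop
vertex 0.416 1.432 -2.288
vertex 0.099 1.442 -3.466
vertex -0.579 2.039 -2.647
endloop
endfacet
facet normal 0.527 0.194 0.827
outer loop
vertex 0.058 0.368 -1.811
vertex 0.416 1.432 -2.288
vertex -0.605 1.375 -1.624
endloop
endfacet

endsolid


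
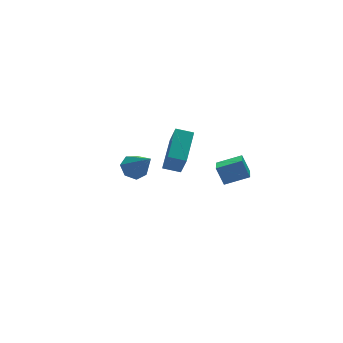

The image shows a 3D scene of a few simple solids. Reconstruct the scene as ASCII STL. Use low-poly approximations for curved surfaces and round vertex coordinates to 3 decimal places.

solid 
facet normal -0.582 -0.701 -0.413
outer loop
vertex -0.007 2.198 -3.07
vertex -0.746 2.677 -2.842
vertex 0.052 2.877 -4.304
endloop
endfacet
facet normal 0.812 -0.526 -0.251
outer loop
vertex 1.186 4.243 -3.498
vertex -0.007 2.198 -3.07
vertex 0.052 2.877 -4.304
endloop
endfacet
facet normal -0.582 -0.701 -0.413
outer loop
vertex 0.052 2.877 -4.304
vertex -0.746 2.677 -2.842
vertex -0.687 3.356 -4.076
endloop
endfacet
facet normal 0.042 0.482 -0.875
outer loop
vertex -0.687 3.356 -4.076
vertex 1.186 4.243 -3.498
vertex 0.052 2.877 -4.304
endloop
endfacet
facet normal -0.042 -0.482 0.875
outer loop
vertex -0.007 2.198 -3.07
vertex 0.388 4.043 -2.036
vertex -0.746 2.677 -2.842
endloop
endfacet
facet normal 0.812 -0.526 -0.251
outer loop
vertex 1.127 3.564 -2.264
vertex -0.007 2.198 -3.07
vertex 1.186 4.243 -3.498
endloop
endfacet
facet normal -0.042 -0.482 0.875
outer loop
vertex 1.127 3.564 -2.264
vertex 0.388 4.043 -2.036
vertex -0.007 2.198 -3.07
endloop
endfacet
facet normal -0.812 0.526 0.251
outer loop
vertex -0.746 2.677 -2.842
vertex 0.388 4.043 -2.036
vertex -0.687 3.356 -4.076
endloop
endfacet
facet normal 0.042 0.482 -0.875
outer loop
vertex 0.447 4.722 -3.27
vertex 1.186 4.243 -3.498
vertex -0.687 3.356 -4.076
endloop
endfacet
facet normal -0.812 0.526 0.251
outer loop
vertex -0.687 3.356 -4.076
vertex 0.388 4.043 -2.036
vertex 0.447 4.722 -3.27
endloop
endfacet
facet normal 0.582 0.701 0.413
outer loop
vertex 0.447 4.722 -3.27
vertex 1.127 3.564 -2.264
vertex 1.186 4.243 -3.498
endloop
endfacet
facet normal 0.582 0.701 0.413
outer loop
vertex 0.388 4.043 -2.036
vertex 1.127 3.564 -2.264
vertex 0.447 4.722 -3.27
endloop
endfacet
facet normal -0.483 -0.830 0.279
outer loop
vertex 0.211 -2.522 -0.206
vertex -0.84 -2.059 -0.646
vertex 0.401 -2.929 -1.088
endloop
endfacet
facet normal 0.854 -0.377 0.358
outer loop
vertex 0.86 -2.141 -1.354
vertex 0.211 -2.522 -0.206
vertex 0.401 -2.929 -1.088
endloop
endfacet
facet normal -0.483 -0.830 0.279
outer loop
vertex 0.401 -2.929 -1.088
vertex -0.84 -2.059 -0.646
vertex -0.65 -2.466 -1.529
endloop
endfacet
facet normal 0.192 -0.412 -0.891
outer loop
vertex -0.65 -2.466 -1.529
vertex 0.86 -2.141 -1.354
vertex 0.401 -2.929 -1.088
endloop
endfacet
facet normal -0.191 0.412 0.891
outer loop
vertex 0.211 -2.522 -0.206
vertex -0.381 -1.271 -0.912
vertex -0.84 -2.059 -0.646
endloop
endfacet
facet normal 0.854 -0.377 0.358
outer loop
vertex 0.67 -1.734 -0.471
vertex 0.211 -2.522 -0.206
vertex 0.86 -2.141 -1.354
endloop
endfacet
facet normal -0.192 0.412 0.891
outer loop
vertex 0.67 -1.734 -0.471
vertex -0.381 -1.271 -0.912
vertex 0.211 -2.522 -0.206
endloop
endfacet
facet normal -0.854 0.377 -0.358
outer loop
vertex -0.84 -2.059 -0.646
vertex -0.381 -1.271 -0.912
vertex -0.65 -2.466 -1.529
endloop
endfacet
facet normal 0.192 -0.411 -0.891
outer loop
vertex -0.191 -1.678 -1.794
vertex 0.86 -2.141 -1.354
vertex -0.65 -2.466 -1.529
endloop
endfacet
facet normal -0.854 0.377 -0.358
outer loop
vertex -0.65 -2.466 -1.529
vertex -0.381 -1.271 -0.912
vertex -0.191 -1.678 -1.794
endloop
endfacet
facet normal 0.483 0.830 -0.279
outer loop
vertex -0.191 -1.678 -1.794
vertex 0.67 -1.734 -0.471
vertex 0.86 -2.141 -1.354
endloop
endfacet
facet normal 0.483 0.830 -0.279
outer loop
vertex -0.381 -1.271 -0.912
vertex 0.67 -1.734 -0.471
vertex -0.191 -1.678 -1.794
endloop
endfacet
facet normal -0.153 0.681 -0.716
outer loop
vertex -2.615 1.209 -2.527
vertex -3.06 1.559 -2.099
vertex -2.359 1.642 -2.17
endloop
endfacet
facet normal 0.893 -0.435 -0.113
outer loop
vertex -2.615 1.209 -2.527
vertex -2.359 1.642 -2.17
vertex -2.8 0.401 -0.881
endloop
endfacet
facet normal -0.153 0.681 -0.716
outer loop
vertex -2.359 1.642 -2.17
vertex -3.06 1.559 -2.099
vertex -2.631 2.012 -1.76
endloop
endfacet
facet normal 0.881 0.152 0.448
outer loop
vertex -2.359 1.642 -2.17
vertex -2.631 2.012 -1.76
vertex -2.8 0.401 -0.881
endloop
endfacet
facet normal -0.153 0.681 -0.716
outer loop
vertex -2.631 2.012 -1.76
vertex -3.06 1.559 -2.099
vertex -3.227 2.041 -1.605
endloop
endfacet
facet normal 0.246 0.444 0.862
outer loop
vertex -2.631 2.012 -1.76
vertex -3.227 2.041 -1.605
vertex -2.8 0.401 -0.881
endloop
endfacet
facet normal -0.154 0.681 -0.716
outer loop
vertex -3.227 2.041 -1.605
vertex -3.06 1.559 -2.099
vertex -3.697 1.707 -1.821
endloop
endfacet
facet normal -0.533 0.222 0.817
outer loop
vertex -3.227 2.041 -1.605
vertex -3.697 1.707 -1.821
vertex -2.8 0.401 -0.881
endloop
endfacet
facet normal -0.154 0.681 -0.716
outer loop
vertex -3.697 1.707 -1.821
vertex -3.06 1.559 -2.099
vertex -3.688 1.261 -2.247
endloop
endfacet
facet normal -0.871 -0.349 0.347
outer loop
vertex -3.697 1.707 -1.821
vertex -3.688 1.261 -2.247
vertex -2.8 0.401 -0.881
endloop
endfacet
facet normal -0.154 0.681 -0.716
outer loop
vertex -3.688 1.261 -2.247
vertex -3.06 1.559 -2.099
vertex -3.206 1.04 -2.561
endloop
endfacet
facet normal -0.511 -0.837 -0.195
outer loop
vertex -3.688 1.261 -2.247
vertex -3.206 1.04 -2.561
vertex -2.8 0.401 -0.881
endloop
endfacet
facet normal -0.153 0.681 -0.716
outer loop
vertex -3.206 1.04 -2.561
vertex -3.06 1.559 -2.099
vertex -2.615 1.209 -2.527
endloop
endfacet
facet normal 0.273 -0.875 -0.399
outer loop
vertex -3.206 1.04 -2.561
vertex -2.615 1.209 -2.527
vertex -2.8 0.401 -0.881
endloop
endfacet

endsolid


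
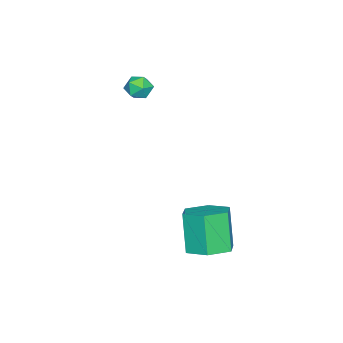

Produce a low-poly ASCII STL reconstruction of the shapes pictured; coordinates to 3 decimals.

solid 
facet normal 0.320 0.228 -0.919
outer loop
vertex 1.797 1.632 -1.414
vertex 1.056 2.281 -1.511
vertex 1.924 2.574 -1.136
endloop
endfacet
facet normal 0.939 -0.208 0.275
outer loop
vertex 1.797 1.632 -1.414
vertex 1.924 2.574 -1.136
vertex 1.206 1.21 0.288
endloop
endfacet
facet normal 0.939 -0.207 0.275
outer loop
vertex 1.206 1.21 0.288
vertex 1.924 2.574 -1.136
vertex 1.333 2.152 0.565
endloop
endfacet
facet normal -0.319 -0.227 0.920
outer loop
vertex 1.206 1.21 0.288
vertex 1.333 2.152 0.565
vertex 0.464 1.859 0.191
endloop
endfacet
facet normal 0.320 0.228 -0.919
outer loop
vertex 1.924 2.574 -1.136
vertex 1.056 2.281 -1.511
vertex 1.183 3.223 -1.233
endloop
endfacet
facet normal 0.581 0.720 0.380
outer loop
vertex 1.924 2.574 -1.136
vertex 1.183 3.223 -1.233
vertex 1.333 2.152 0.565
endloop
endfacet
facet normal 0.580 0.720 0.381
outer loop
vertex 1.333 2.152 0.565
vertex 1.183 3.223 -1.233
vertex 0.591 2.801 0.468
endloop
endfacet
facet normal -0.319 -0.227 0.920
outer loop
vertex 1.333 2.152 0.565
vertex 0.591 2.801 0.468
vertex 0.464 1.859 0.191
endloop
endfacet
facet normal 0.320 0.228 -0.920
outer loop
vertex 1.183 3.223 -1.233
vertex 1.056 2.281 -1.511
vertex 0.314 2.93 -1.608
endloop
endfacet
facet normal -0.358 0.928 0.105
outer loop
vertex 1.183 3.223 -1.233
vertex 0.314 2.93 -1.608
vertex 0.591 2.801 0.468
endloop
endfacet
facet normal -0.359 0.928 0.105
outer loop
vertex 0.591 2.801 0.468
vertex 0.314 2.93 -1.608
vertex -0.277 2.508 0.094
endloop
endfacet
facet normal -0.320 -0.227 0.920
outer loop
vertex 0.591 2.801 0.468
vertex -0.277 2.508 0.094
vertex 0.464 1.859 0.191
endloop
endfacet
facet normal 0.319 0.227 -0.920
outer loop
vertex 0.314 2.93 -1.608
vertex 1.056 2.281 -1.511
vertex 0.187 1.988 -1.885
endloop
endfacet
facet normal -0.939 0.207 -0.275
outer loop
vertex 0.314 2.93 -1.608
vertex 0.187 1.988 -1.885
vertex -0.277 2.508 0.094
endloop
endfacet
facet normal -0.939 0.208 -0.275
outer loop
vertex -0.277 2.508 0.094
vertex 0.187 1.988 -1.885
vertex -0.404 1.566 -0.184
endloop
endfacet
facet normal -0.320 -0.228 0.919
outer loop
vertex -0.277 2.508 0.094
vertex -0.404 1.566 -0.184
vertex 0.464 1.859 0.191
endloop
endfacet
facet normal 0.319 0.227 -0.920
outer loop
vertex 0.187 1.988 -1.885
vertex 1.056 2.281 -1.511
vertex 0.929 1.339 -1.788
endloop
endfacet
facet normal -0.580 -0.720 -0.380
outer loop
vertex 0.187 1.988 -1.885
vertex 0.929 1.339 -1.788
vertex -0.404 1.566 -0.184
endloop
endfacet
facet normal -0.581 -0.720 -0.381
outer loop
vertex -0.404 1.566 -0.184
vertex 0.929 1.339 -1.788
vertex 0.337 0.917 -0.087
endloop
endfacet
facet normal -0.320 -0.228 0.919
outer loop
vertex -0.404 1.566 -0.184
vertex 0.337 0.917 -0.087
vertex 0.464 1.859 0.191
endloop
endfacet
facet normal 0.320 0.227 -0.920
outer loop
vertex 0.929 1.339 -1.788
vertex 1.056 2.281 -1.511
vertex 1.797 1.632 -1.414
endloop
endfacet
facet normal 0.358 -0.928 -0.105
outer loop
vertex 0.929 1.339 -1.788
vertex 1.797 1.632 -1.414
vertex 0.337 0.917 -0.087
endloop
endfacet
facet normal 0.358 -0.928 -0.106
outer loop
vertex 0.337 0.917 -0.087
vertex 1.797 1.632 -1.414
vertex 1.206 1.21 0.288
endloop
endfacet
facet normal -0.320 -0.228 0.920
outer loop
vertex 0.337 0.917 -0.087
vertex 1.206 1.21 0.288
vertex 0.464 1.859 0.191
endloop
endfacet
facet normal 0.308 0.951 -0.013
outer loop
vertex -2.817 -2.246 3.459
vertex -3.254 -2.098 3.92
vertex -2.654 -2.29 4.089
endloop
endfacet
facet normal 0.841 0.509 -0.182
outer loop
vertex -2.817 -2.246 3.459
vertex -2.654 -2.29 4.089
vertex -2.465 -2.752 3.671
endloop
endfacet
facet normal 0.642 0.130 -0.755
outer loop
vertex -2.817 -2.246 3.459
vertex -2.465 -2.752 3.671
vertex -2.949 -2.847 3.243
endloop
endfacet
facet normal -0.016 0.341 -0.940
outer loop
vertex -2.817 -2.246 3.459
vertex -2.949 -2.847 3.243
vertex -3.436 -2.443 3.398
endloop
endfacet
facet normal -0.222 0.847 -0.483
outer loop
vertex -2.817 -2.246 3.459
vertex -3.436 -2.443 3.398
vertex -3.254 -2.098 3.92
endloop
endfacet
facet normal 0.931 0.055 0.360
outer loop
vertex -2.465 -2.752 3.671
vertex -2.654 -2.29 4.089
vertex -2.684 -2.917 4.262
endloop
endfacet
facet normal 0.069 0.771 0.633
outer loop
vertex -2.654 -2.29 4.089
vertex -3.254 -2.098 3.92
vertex -3.171 -2.513 4.417
endloop
endfacet
facet normal -0.788 0.603 -0.124
outer loop
vertex -3.254 -2.098 3.92
vertex -3.436 -2.443 3.398
vertex -3.655 -2.608 3.989
endloop
endfacet
facet normal -0.455 -0.217 -0.864
outer loop
vertex -3.436 -2.443 3.398
vertex -2.949 -2.847 3.243
vertex -3.466 -3.07 3.571
endloop
endfacet
facet normal 0.609 -0.556 -0.566
outer loop
vertex -2.949 -2.847 3.243
vertex -2.465 -2.752 3.671
vertex -2.866 -3.262 3.74
endloop
endfacet
facet normal 0.016 -0.341 0.940
outer loop
vertex -3.303 -3.114 4.201
vertex -2.684 -2.917 4.262
vertex -3.171 -2.513 4.417
endloop
endfacet
facet normal -0.642 -0.130 0.755
outer loop
vertex -3.303 -3.114 4.201
vertex -3.171 -2.513 4.417
vertex -3.655 -2.608 3.989
endloop
endfacet
facet normal -0.841 -0.509 0.182
outer loop
vertex -3.303 -3.114 4.201
vertex -3.655 -2.608 3.989
vertex -3.466 -3.07 3.571
endloop
endfacet
facet normal -0.308 -0.951 0.013
outer loop
vertex -3.303 -3.114 4.201
vertex -3.466 -3.07 3.571
vertex -2.866 -3.262 3.74
endloop
endfacet
facet normal 0.222 -0.847 0.483
outer loop
vertex -3.303 -3.114 4.201
vertex -2.866 -3.262 3.74
vertex -2.684 -2.917 4.262
endloop
endfacet
facet normal 0.455 0.217 0.864
outer loop
vertex -3.171 -2.513 4.417
vertex -2.684 -2.917 4.262
vertex -2.654 -2.29 4.089
endloop
endfacet
facet normal -0.609 0.556 0.566
outer loop
vertex -3.655 -2.608 3.989
vertex -3.171 -2.513 4.417
vertex -3.254 -2.098 3.92
endloop
endfacet
facet normal -0.931 -0.055 -0.360
outer loop
vertex -3.466 -3.07 3.571
vertex -3.655 -2.608 3.989
vertex -3.436 -2.443 3.398
endloop
endfacet
facet normal -0.069 -0.771 -0.633
outer loop
vertex -2.866 -3.262 3.74
vertex -3.466 -3.07 3.571
vertex -2.949 -2.847 3.243
endloop
endfacet
facet normal 0.788 -0.603 0.124
outer loop
vertex -2.684 -2.917 4.262
vertex -2.866 -3.262 3.74
vertex -2.465 -2.752 3.671
endloop
endfacet

endsolid


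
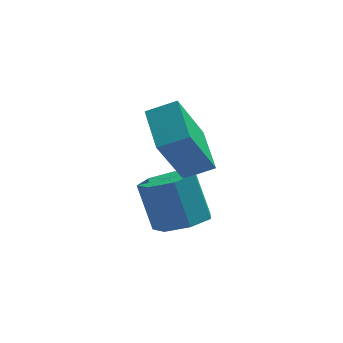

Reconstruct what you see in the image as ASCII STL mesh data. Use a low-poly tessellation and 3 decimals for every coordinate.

solid 
facet normal -0.366 -0.357 0.859
outer loop
vertex -0.612 -3.76 4.043
vertex -0.868 -2.257 4.558
vertex -1.529 -3.78 3.644
endloop
endfacet
facet normal 0.160 -0.934 -0.320
outer loop
vertex -0.752 -3.023 1.822
vertex -0.612 -3.76 4.043
vertex -1.529 -3.78 3.644
endloop
endfacet
facet normal -0.367 -0.357 0.859
outer loop
vertex -1.529 -3.78 3.644
vertex -0.868 -2.257 4.558
vertex -1.785 -2.276 4.159
endloop
endfacet
facet normal -0.917 -0.019 -0.399
outer loop
vertex -1.785 -2.276 4.159
vertex -0.752 -3.023 1.822
vertex -1.529 -3.78 3.644
endloop
endfacet
facet normal 0.917 0.019 0.399
outer loop
vertex -0.612 -3.76 4.043
vertex -0.091 -1.5 2.736
vertex -0.868 -2.257 4.558
endloop
endfacet
facet normal 0.159 -0.934 -0.320
outer loop
vertex 0.165 -3.004 2.221
vertex -0.612 -3.76 4.043
vertex -0.752 -3.023 1.822
endloop
endfacet
facet normal 0.917 0.019 0.399
outer loop
vertex 0.165 -3.004 2.221
vertex -0.091 -1.5 2.736
vertex -0.612 -3.76 4.043
endloop
endfacet
facet normal -0.159 0.934 0.320
outer loop
vertex -0.868 -2.257 4.558
vertex -0.091 -1.5 2.736
vertex -1.785 -2.276 4.159
endloop
endfacet
facet normal -0.917 -0.019 -0.399
outer loop
vertex -1.008 -1.52 2.337
vertex -0.752 -3.023 1.822
vertex -1.785 -2.276 4.159
endloop
endfacet
facet normal -0.159 0.934 0.320
outer loop
vertex -1.785 -2.276 4.159
vertex -0.091 -1.5 2.736
vertex -1.008 -1.52 2.337
endloop
endfacet
facet normal 0.366 0.357 -0.859
outer loop
vertex -1.008 -1.52 2.337
vertex 0.165 -3.004 2.221
vertex -0.752 -3.023 1.822
endloop
endfacet
facet normal 0.366 0.357 -0.859
outer loop
vertex -0.091 -1.5 2.736
vertex 0.165 -3.004 2.221
vertex -1.008 -1.52 2.337
endloop
endfacet
facet normal 0.258 -0.369 -0.893
outer loop
vertex -0.013 -3.728 0.603
vertex -0.771 -3.418 0.256
vertex 0.018 -3.012 0.316
endloop
endfacet
facet normal 0.965 0.060 0.254
outer loop
vertex -0.013 -3.728 0.603
vertex 0.018 -3.012 0.316
vertex -0.43 -3.132 2.05
endloop
endfacet
facet normal 0.965 0.059 0.254
outer loop
vertex -0.43 -3.132 2.05
vertex 0.018 -3.012 0.316
vertex -0.399 -2.415 1.764
endloop
endfacet
facet normal -0.257 0.368 0.894
outer loop
vertex -0.43 -3.132 2.05
vertex -0.399 -2.415 1.764
vertex -1.189 -2.822 1.704
endloop
endfacet
facet normal 0.257 -0.367 -0.894
outer loop
vertex 0.018 -3.012 0.316
vertex -0.771 -3.418 0.256
vertex -0.546 -2.601 -0.015
endloop
endfacet
facet normal 0.633 0.763 -0.132
outer loop
vertex 0.018 -3.012 0.316
vertex -0.546 -2.601 -0.015
vertex -0.399 -2.415 1.764
endloop
endfacet
facet normal 0.633 0.763 -0.132
outer loop
vertex -0.399 -2.415 1.764
vertex -0.546 -2.601 -0.015
vertex -0.963 -2.005 1.432
endloop
endfacet
facet normal -0.258 0.369 0.893
outer loop
vertex -0.399 -2.415 1.764
vertex -0.963 -2.005 1.432
vertex -1.189 -2.822 1.704
endloop
endfacet
facet normal 0.257 -0.367 -0.894
outer loop
vertex -0.546 -2.601 -0.015
vertex -0.771 -3.418 0.256
vertex -1.28 -2.806 -0.142
endloop
endfacet
facet normal -0.177 0.891 -0.418
outer loop
vertex -0.546 -2.601 -0.015
vertex -1.28 -2.806 -0.142
vertex -0.963 -2.005 1.432
endloop
endfacet
facet normal -0.175 0.891 -0.418
outer loop
vertex -0.963 -2.005 1.432
vertex -1.28 -2.806 -0.142
vertex -1.697 -2.209 1.305
endloop
endfacet
facet normal -0.257 0.369 0.893
outer loop
vertex -0.963 -2.005 1.432
vertex -1.697 -2.209 1.305
vertex -1.189 -2.822 1.704
endloop
endfacet
facet normal 0.257 -0.368 -0.894
outer loop
vertex -1.28 -2.806 -0.142
vertex -0.771 -3.418 0.256
vertex -1.631 -3.472 0.031
endloop
endfacet
facet normal -0.853 0.348 -0.389
outer loop
vertex -1.28 -2.806 -0.142
vertex -1.631 -3.472 0.031
vertex -1.697 -2.209 1.305
endloop
endfacet
facet normal -0.853 0.348 -0.389
outer loop
vertex -1.697 -2.209 1.305
vertex -1.631 -3.472 0.031
vertex -2.048 -2.875 1.478
endloop
endfacet
facet normal -0.258 0.368 0.893
outer loop
vertex -1.697 -2.209 1.305
vertex -2.048 -2.875 1.478
vertex -1.189 -2.822 1.704
endloop
endfacet
facet normal 0.257 -0.369 -0.893
outer loop
vertex -1.631 -3.472 0.031
vertex -0.771 -3.418 0.256
vertex -1.335 -4.097 0.374
endloop
endfacet
facet normal -0.887 -0.457 -0.067
outer loop
vertex -1.631 -3.472 0.031
vertex -1.335 -4.097 0.374
vertex -2.048 -2.875 1.478
endloop
endfacet
facet normal -0.887 -0.457 -0.068
outer loop
vertex -2.048 -2.875 1.478
vertex -1.335 -4.097 0.374
vertex -1.752 -3.501 1.821
endloop
endfacet
facet normal -0.258 0.368 0.894
outer loop
vertex -2.048 -2.875 1.478
vertex -1.752 -3.501 1.821
vertex -1.189 -2.822 1.704
endloop
endfacet
facet normal 0.258 -0.369 -0.893
outer loop
vertex -1.335 -4.097 0.374
vertex -0.771 -3.418 0.256
vertex -0.615 -4.211 0.629
endloop
endfacet
facet normal -0.253 -0.918 0.305
outer loop
vertex -1.335 -4.097 0.374
vertex -0.615 -4.211 0.629
vertex -1.752 -3.501 1.821
endloop
endfacet
facet normal -0.253 -0.918 0.305
outer loop
vertex -1.752 -3.501 1.821
vertex -0.615 -4.211 0.629
vertex -1.032 -3.615 2.076
endloop
endfacet
facet normal -0.258 0.368 0.893
outer loop
vertex -1.752 -3.501 1.821
vertex -1.032 -3.615 2.076
vertex -1.189 -2.822 1.704
endloop
endfacet
facet normal 0.258 -0.369 -0.893
outer loop
vertex -0.615 -4.211 0.629
vertex -0.771 -3.418 0.256
vertex -0.013 -3.728 0.603
endloop
endfacet
facet normal 0.571 -0.688 0.448
outer loop
vertex -0.615 -4.211 0.629
vertex -0.013 -3.728 0.603
vertex -1.032 -3.615 2.076
endloop
endfacet
facet normal 0.571 -0.688 0.448
outer loop
vertex -1.032 -3.615 2.076
vertex -0.013 -3.728 0.603
vertex -0.43 -3.132 2.05
endloop
endfacet
facet normal -0.257 0.368 0.894
outer loop
vertex -1.032 -3.615 2.076
vertex -0.43 -3.132 2.05
vertex -1.189 -2.822 1.704
endloop
endfacet

endsolid


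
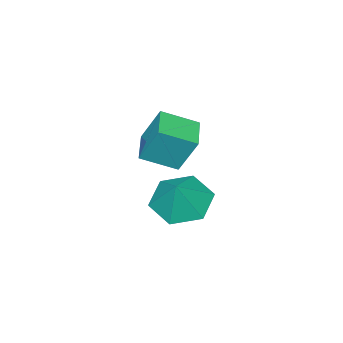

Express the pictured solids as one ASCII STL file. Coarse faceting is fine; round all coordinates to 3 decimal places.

solid 
facet normal -0.499 -0.242 -0.832
outer loop
vertex -3.139 -2.699 -4.685
vertex -3.977 -2.929 -4.115
vertex -3.843 -1.963 -4.477
endloop
endfacet
facet normal 0.728 0.684 0.044
outer loop
vertex -3.139 -2.699 -4.685
vertex -3.843 -1.963 -4.477
vertex -3.323 -2.611 -3.025
endloop
endfacet
facet normal -0.500 -0.242 -0.832
outer loop
vertex -3.843 -1.963 -4.477
vertex -3.977 -2.929 -4.115
vertex -4.682 -2.192 -3.906
endloop
endfacet
facet normal 0.023 0.916 0.401
outer loop
vertex -3.843 -1.963 -4.477
vertex -4.682 -2.192 -3.906
vertex -3.323 -2.611 -3.025
endloop
endfacet
facet normal -0.500 -0.242 -0.832
outer loop
vertex -4.682 -2.192 -3.906
vertex -3.977 -2.929 -4.115
vertex -4.816 -3.158 -3.544
endloop
endfacet
facet normal -0.423 0.369 0.828
outer loop
vertex -4.682 -2.192 -3.906
vertex -4.816 -3.158 -3.544
vertex -3.323 -2.611 -3.025
endloop
endfacet
facet normal -0.500 -0.242 -0.832
outer loop
vertex -4.816 -3.158 -3.544
vertex -3.977 -2.929 -4.115
vertex -4.112 -3.894 -3.753
endloop
endfacet
facet normal -0.162 -0.410 0.898
outer loop
vertex -4.816 -3.158 -3.544
vertex -4.112 -3.894 -3.753
vertex -3.323 -2.611 -3.025
endloop
endfacet
facet normal -0.499 -0.242 -0.832
outer loop
vertex -4.112 -3.894 -3.753
vertex -3.977 -2.929 -4.115
vertex -3.273 -3.665 -4.323
endloop
endfacet
facet normal 0.543 -0.641 0.542
outer loop
vertex -4.112 -3.894 -3.753
vertex -3.273 -3.665 -4.323
vertex -3.323 -2.611 -3.025
endloop
endfacet
facet normal -0.499 -0.242 -0.832
outer loop
vertex -3.273 -3.665 -4.323
vertex -3.977 -2.929 -4.115
vertex -3.139 -2.699 -4.685
endloop
endfacet
facet normal 0.989 -0.094 0.115
outer loop
vertex -3.273 -3.665 -4.323
vertex -3.139 -2.699 -4.685
vertex -3.323 -2.611 -3.025
endloop
endfacet
facet normal -0.613 0.676 -0.410
outer loop
vertex -3.738 -2.034 -0.205
vertex -2.833 -1.34 -0.415
vertex -3.566 -2.642 -1.465
endloop
endfacet
facet normal -0.780 -0.598 0.182
outer loop
vertex -2.787 -3.5 -0.945
vertex -3.738 -2.034 -0.205
vertex -3.566 -2.642 -1.465
endloop
endfacet
facet normal -0.613 0.676 -0.410
outer loop
vertex -3.566 -2.642 -1.465
vertex -2.833 -1.34 -0.415
vertex -2.66 -1.948 -1.676
endloop
endfacet
facet normal 0.122 -0.431 -0.894
outer loop
vertex -2.66 -1.948 -1.676
vertex -2.787 -3.5 -0.945
vertex -3.566 -2.642 -1.465
endloop
endfacet
facet normal -0.123 0.431 0.894
outer loop
vertex -3.738 -2.034 -0.205
vertex -2.054 -2.198 0.105
vertex -2.833 -1.34 -0.415
endloop
endfacet
facet normal -0.781 -0.598 0.181
outer loop
vertex -2.96 -2.892 0.316
vertex -3.738 -2.034 -0.205
vertex -2.787 -3.5 -0.945
endloop
endfacet
facet normal -0.122 0.432 0.894
outer loop
vertex -2.96 -2.892 0.316
vertex -2.054 -2.198 0.105
vertex -3.738 -2.034 -0.205
endloop
endfacet
facet normal 0.780 0.598 -0.182
outer loop
vertex -2.833 -1.34 -0.415
vertex -2.054 -2.198 0.105
vertex -2.66 -1.948 -1.676
endloop
endfacet
facet normal 0.123 -0.431 -0.894
outer loop
vertex -1.882 -2.806 -1.155
vertex -2.787 -3.5 -0.945
vertex -2.66 -1.948 -1.676
endloop
endfacet
facet normal 0.781 0.598 -0.182
outer loop
vertex -2.66 -1.948 -1.676
vertex -2.054 -2.198 0.105
vertex -1.882 -2.806 -1.155
endloop
endfacet
facet normal 0.613 -0.675 0.410
outer loop
vertex -1.882 -2.806 -1.155
vertex -2.96 -2.892 0.316
vertex -2.787 -3.5 -0.945
endloop
endfacet
facet normal 0.613 -0.676 0.410
outer loop
vertex -2.054 -2.198 0.105
vertex -2.96 -2.892 0.316
vertex -1.882 -2.806 -1.155
endloop
endfacet

endsolid


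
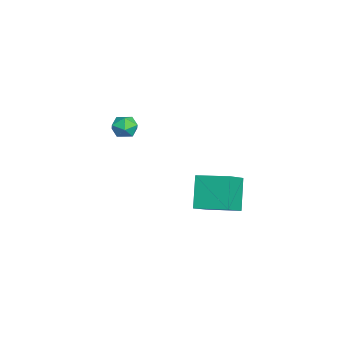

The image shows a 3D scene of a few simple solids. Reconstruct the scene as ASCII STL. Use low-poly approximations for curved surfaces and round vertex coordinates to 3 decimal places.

solid 
facet normal -0.797 -0.604 0.011
outer loop
vertex -4.269 -2.148 1.97
vertex -3.76 -2.821 1.857
vertex -3.949 -2.558 2.644
endloop
endfacet
facet normal -0.909 -0.027 0.415
outer loop
vertex -4.269 -2.148 1.97
vertex -3.949 -2.558 2.644
vertex -3.977 -1.707 2.638
endloop
endfacet
facet normal -0.835 0.550 0.002
outer loop
vertex -4.269 -2.148 1.97
vertex -3.977 -1.707 2.638
vertex -3.806 -1.444 1.846
endloop
endfacet
facet normal -0.677 0.330 -0.658
outer loop
vertex -4.269 -2.148 1.97
vertex -3.806 -1.444 1.846
vertex -3.672 -2.132 1.363
endloop
endfacet
facet normal -0.653 -0.384 -0.652
outer loop
vertex -4.269 -2.148 1.97
vertex -3.672 -2.132 1.363
vertex -3.76 -2.821 1.857
endloop
endfacet
facet normal -0.401 -0.007 0.916
outer loop
vertex -3.977 -1.707 2.638
vertex -3.949 -2.558 2.644
vertex -3.288 -2.108 2.937
endloop
endfacet
facet normal -0.219 -0.940 0.262
outer loop
vertex -3.949 -2.558 2.644
vertex -3.76 -2.821 1.857
vertex -3.154 -2.796 2.454
endloop
endfacet
facet normal 0.013 -0.584 -0.812
outer loop
vertex -3.76 -2.821 1.857
vertex -3.672 -2.132 1.363
vertex -2.983 -2.533 1.662
endloop
endfacet
facet normal -0.025 0.571 -0.820
outer loop
vertex -3.672 -2.132 1.363
vertex -3.806 -1.444 1.846
vertex -3.011 -1.682 1.656
endloop
endfacet
facet normal -0.282 0.927 0.247
outer loop
vertex -3.806 -1.444 1.846
vertex -3.977 -1.707 2.638
vertex -3.2 -1.419 2.443
endloop
endfacet
facet normal 0.677 -0.330 0.658
outer loop
vertex -2.691 -2.092 2.33
vertex -3.288 -2.108 2.937
vertex -3.154 -2.796 2.454
endloop
endfacet
facet normal 0.835 -0.550 -0.002
outer loop
vertex -2.691 -2.092 2.33
vertex -3.154 -2.796 2.454
vertex -2.983 -2.533 1.662
endloop
endfacet
facet normal 0.909 0.027 -0.415
outer loop
vertex -2.691 -2.092 2.33
vertex -2.983 -2.533 1.662
vertex -3.011 -1.682 1.656
endloop
endfacet
facet normal 0.797 0.604 -0.011
outer loop
vertex -2.691 -2.092 2.33
vertex -3.011 -1.682 1.656
vertex -3.2 -1.419 2.443
endloop
endfacet
facet normal 0.653 0.384 0.652
outer loop
vertex -2.691 -2.092 2.33
vertex -3.2 -1.419 2.443
vertex -3.288 -2.108 2.937
endloop
endfacet
facet normal 0.025 -0.571 0.820
outer loop
vertex -3.154 -2.796 2.454
vertex -3.288 -2.108 2.937
vertex -3.949 -2.558 2.644
endloop
endfacet
facet normal 0.282 -0.927 -0.247
outer loop
vertex -2.983 -2.533 1.662
vertex -3.154 -2.796 2.454
vertex -3.76 -2.821 1.857
endloop
endfacet
facet normal 0.401 0.007 -0.916
outer loop
vertex -3.011 -1.682 1.656
vertex -2.983 -2.533 1.662
vertex -3.672 -2.132 1.363
endloop
endfacet
facet normal 0.219 0.940 -0.262
outer loop
vertex -3.2 -1.419 2.443
vertex -3.011 -1.682 1.656
vertex -3.806 -1.444 1.846
endloop
endfacet
facet normal -0.013 0.584 0.812
outer loop
vertex -3.288 -2.108 2.937
vertex -3.2 -1.419 2.443
vertex -3.977 -1.707 2.638
endloop
endfacet
facet normal -0.550 0.064 0.833
outer loop
vertex 2.65 1.535 1.957
vertex 3.363 3.275 2.293
vertex 1.282 2.281 0.996
endloop
endfacet
facet normal -0.373 -0.911 -0.176
outer loop
vertex 2.437 2.145 -0.753
vertex 2.65 1.535 1.957
vertex 1.282 2.281 0.996
endloop
endfacet
facet normal -0.550 0.064 0.833
outer loop
vertex 1.282 2.281 0.996
vertex 3.363 3.275 2.293
vertex 1.995 4.021 1.332
endloop
endfacet
facet normal -0.747 0.408 -0.525
outer loop
vertex 1.995 4.021 1.332
vertex 2.437 2.145 -0.753
vertex 1.282 2.281 0.996
endloop
endfacet
facet normal 0.747 -0.408 0.525
outer loop
vertex 2.65 1.535 1.957
vertex 4.518 3.139 0.544
vertex 3.363 3.275 2.293
endloop
endfacet
facet normal -0.373 -0.911 -0.176
outer loop
vertex 3.805 1.399 0.208
vertex 2.65 1.535 1.957
vertex 2.437 2.145 -0.753
endloop
endfacet
facet normal 0.747 -0.408 0.525
outer loop
vertex 3.805 1.399 0.208
vertex 4.518 3.139 0.544
vertex 2.65 1.535 1.957
endloop
endfacet
facet normal 0.373 0.911 0.176
outer loop
vertex 3.363 3.275 2.293
vertex 4.518 3.139 0.544
vertex 1.995 4.021 1.332
endloop
endfacet
facet normal -0.747 0.408 -0.525
outer loop
vertex 3.15 3.885 -0.417
vertex 2.437 2.145 -0.753
vertex 1.995 4.021 1.332
endloop
endfacet
facet normal 0.373 0.911 0.176
outer loop
vertex 1.995 4.021 1.332
vertex 4.518 3.139 0.544
vertex 3.15 3.885 -0.417
endloop
endfacet
facet normal 0.550 -0.064 -0.833
outer loop
vertex 3.15 3.885 -0.417
vertex 3.805 1.399 0.208
vertex 2.437 2.145 -0.753
endloop
endfacet
facet normal 0.550 -0.064 -0.833
outer loop
vertex 4.518 3.139 0.544
vertex 3.805 1.399 0.208
vertex 3.15 3.885 -0.417
endloop
endfacet

endsolid


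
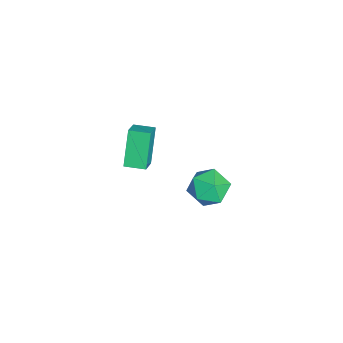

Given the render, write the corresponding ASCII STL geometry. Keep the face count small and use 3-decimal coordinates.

solid 
facet normal 0.012 0.598 0.802
outer loop
vertex 3.338 0.849 0.209
vertex 2.85 0.058 0.806
vertex 3.952 0.109 0.752
endloop
endfacet
facet normal 0.563 0.739 0.370
outer loop
vertex 3.338 0.849 0.209
vertex 3.952 0.109 0.752
vertex 4.229 0.411 -0.273
endloop
endfacet
facet normal 0.303 0.914 -0.270
outer loop
vertex 3.338 0.849 0.209
vertex 4.229 0.411 -0.273
vertex 3.3 0.548 -0.852
endloop
endfacet
facet normal -0.409 0.882 -0.235
outer loop
vertex 3.338 0.849 0.209
vertex 3.3 0.548 -0.852
vertex 2.447 0.33 -0.186
endloop
endfacet
facet normal -0.589 0.686 0.427
outer loop
vertex 3.338 0.849 0.209
vertex 2.447 0.33 -0.186
vertex 2.85 0.058 0.806
endloop
endfacet
facet normal 0.945 0.141 0.297
outer loop
vertex 4.229 0.411 -0.273
vertex 3.952 0.109 0.752
vertex 4.293 -0.65 0.026
endloop
endfacet
facet normal 0.053 -0.089 0.995
outer loop
vertex 3.952 0.109 0.752
vertex 2.85 0.058 0.806
vertex 3.44 -0.868 0.692
endloop
endfacet
facet normal -0.920 0.054 0.389
outer loop
vertex 2.85 0.058 0.806
vertex 2.447 0.33 -0.186
vertex 2.511 -0.731 0.113
endloop
endfacet
facet normal -0.629 0.371 -0.683
outer loop
vertex 2.447 0.33 -0.186
vertex 3.3 0.548 -0.852
vertex 2.788 -0.429 -0.912
endloop
endfacet
facet normal 0.523 0.424 -0.739
outer loop
vertex 3.3 0.548 -0.852
vertex 4.229 0.411 -0.273
vertex 3.89 -0.378 -0.966
endloop
endfacet
facet normal 0.409 -0.882 0.235
outer loop
vertex 3.402 -1.169 -0.369
vertex 4.293 -0.65 0.026
vertex 3.44 -0.868 0.692
endloop
endfacet
facet normal -0.303 -0.914 0.270
outer loop
vertex 3.402 -1.169 -0.369
vertex 3.44 -0.868 0.692
vertex 2.511 -0.731 0.113
endloop
endfacet
facet normal -0.563 -0.739 -0.370
outer loop
vertex 3.402 -1.169 -0.369
vertex 2.511 -0.731 0.113
vertex 2.788 -0.429 -0.912
endloop
endfacet
facet normal -0.012 -0.598 -0.802
outer loop
vertex 3.402 -1.169 -0.369
vertex 2.788 -0.429 -0.912
vertex 3.89 -0.378 -0.966
endloop
endfacet
facet normal 0.589 -0.686 -0.427
outer loop
vertex 3.402 -1.169 -0.369
vertex 3.89 -0.378 -0.966
vertex 4.293 -0.65 0.026
endloop
endfacet
facet normal 0.629 -0.371 0.683
outer loop
vertex 3.44 -0.868 0.692
vertex 4.293 -0.65 0.026
vertex 3.952 0.109 0.752
endloop
endfacet
facet normal -0.523 -0.424 0.739
outer loop
vertex 2.511 -0.731 0.113
vertex 3.44 -0.868 0.692
vertex 2.85 0.058 0.806
endloop
endfacet
facet normal -0.945 -0.141 -0.297
outer loop
vertex 2.788 -0.429 -0.912
vertex 2.511 -0.731 0.113
vertex 2.447 0.33 -0.186
endloop
endfacet
facet normal -0.053 0.089 -0.995
outer loop
vertex 3.89 -0.378 -0.966
vertex 2.788 -0.429 -0.912
vertex 3.3 0.548 -0.852
endloop
endfacet
facet normal 0.920 -0.054 -0.389
outer loop
vertex 4.293 -0.65 0.026
vertex 3.89 -0.378 -0.966
vertex 4.229 0.411 -0.273
endloop
endfacet
facet normal -0.516 0.082 0.853
outer loop
vertex -2.546 -4.268 -2.227
vertex -2.374 -3.161 -2.23
vertex -3.608 -4.105 -2.885
endloop
endfacet
facet normal -0.153 -0.988 0.002
outer loop
vertex -2.506 -4.279 -4.71
vertex -2.546 -4.268 -2.227
vertex -3.608 -4.105 -2.885
endloop
endfacet
facet normal -0.515 0.081 0.853
outer loop
vertex -3.608 -4.105 -2.885
vertex -2.374 -3.161 -2.23
vertex -3.437 -2.998 -2.887
endloop
endfacet
facet normal -0.843 0.129 -0.522
outer loop
vertex -3.437 -2.998 -2.887
vertex -2.506 -4.279 -4.71
vertex -3.608 -4.105 -2.885
endloop
endfacet
facet normal 0.843 -0.130 0.522
outer loop
vertex -2.546 -4.268 -2.227
vertex -1.272 -3.335 -4.055
vertex -2.374 -3.161 -2.23
endloop
endfacet
facet normal -0.153 -0.988 0.002
outer loop
vertex -1.443 -4.442 -4.053
vertex -2.546 -4.268 -2.227
vertex -2.506 -4.279 -4.71
endloop
endfacet
facet normal 0.843 -0.129 0.522
outer loop
vertex -1.443 -4.442 -4.053
vertex -1.272 -3.335 -4.055
vertex -2.546 -4.268 -2.227
endloop
endfacet
facet normal 0.153 0.988 -0.002
outer loop
vertex -2.374 -3.161 -2.23
vertex -1.272 -3.335 -4.055
vertex -3.437 -2.998 -2.887
endloop
endfacet
facet normal -0.843 0.130 -0.522
outer loop
vertex -2.334 -3.172 -4.713
vertex -2.506 -4.279 -4.71
vertex -3.437 -2.998 -2.887
endloop
endfacet
facet normal 0.153 0.988 -0.002
outer loop
vertex -3.437 -2.998 -2.887
vertex -1.272 -3.335 -4.055
vertex -2.334 -3.172 -4.713
endloop
endfacet
facet normal 0.515 -0.082 -0.853
outer loop
vertex -2.334 -3.172 -4.713
vertex -1.443 -4.442 -4.053
vertex -2.506 -4.279 -4.71
endloop
endfacet
facet normal 0.516 -0.081 -0.853
outer loop
vertex -1.272 -3.335 -4.055
vertex -1.443 -4.442 -4.053
vertex -2.334 -3.172 -4.713
endloop
endfacet

endsolid


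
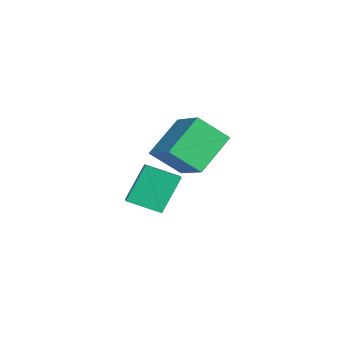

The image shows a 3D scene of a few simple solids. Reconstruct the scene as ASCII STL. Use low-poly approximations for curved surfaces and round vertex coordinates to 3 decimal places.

solid 
facet normal -0.934 0.069 -0.351
outer loop
vertex -4.598 -1.087 -2.172
vertex -4.289 0.212 -2.738
vertex -4.073 -1.891 -3.73
endloop
endfacet
facet normal -0.213 -0.896 0.391
outer loop
vertex -3.251 -1.952 -3.422
vertex -4.598 -1.087 -2.172
vertex -4.073 -1.891 -3.73
endloop
endfacet
facet normal -0.934 0.069 -0.351
outer loop
vertex -4.073 -1.891 -3.73
vertex -4.289 0.212 -2.738
vertex -3.764 -0.592 -4.296
endloop
endfacet
facet normal 0.286 -0.439 -0.852
outer loop
vertex -3.764 -0.592 -4.296
vertex -3.251 -1.952 -3.422
vertex -4.073 -1.891 -3.73
endloop
endfacet
facet normal -0.286 0.439 0.852
outer loop
vertex -4.598 -1.087 -2.172
vertex -3.467 0.151 -2.43
vertex -4.289 0.212 -2.738
endloop
endfacet
facet normal -0.213 -0.896 0.391
outer loop
vertex -3.776 -1.148 -1.864
vertex -4.598 -1.087 -2.172
vertex -3.251 -1.952 -3.422
endloop
endfacet
facet normal -0.286 0.439 0.852
outer loop
vertex -3.776 -1.148 -1.864
vertex -3.467 0.151 -2.43
vertex -4.598 -1.087 -2.172
endloop
endfacet
facet normal 0.213 0.896 -0.391
outer loop
vertex -4.289 0.212 -2.738
vertex -3.467 0.151 -2.43
vertex -3.764 -0.592 -4.296
endloop
endfacet
facet normal 0.286 -0.439 -0.852
outer loop
vertex -2.942 -0.653 -3.988
vertex -3.251 -1.952 -3.422
vertex -3.764 -0.592 -4.296
endloop
endfacet
facet normal 0.213 0.896 -0.391
outer loop
vertex -3.764 -0.592 -4.296
vertex -3.467 0.151 -2.43
vertex -2.942 -0.653 -3.988
endloop
endfacet
facet normal 0.934 -0.069 0.351
outer loop
vertex -2.942 -0.653 -3.988
vertex -3.776 -1.148 -1.864
vertex -3.251 -1.952 -3.422
endloop
endfacet
facet normal 0.934 -0.069 0.351
outer loop
vertex -3.467 0.151 -2.43
vertex -3.776 -1.148 -1.864
vertex -2.942 -0.653 -3.988
endloop
endfacet
facet normal -0.488 0.604 0.630
outer loop
vertex -2.351 -0.16 1.037
vertex -0.793 0.338 1.765
vertex -2.243 0.982 0.025
endloop
endfacet
facet normal -0.870 -0.278 -0.407
outer loop
vertex -1.307 -0.178 -1.185
vertex -2.351 -0.16 1.037
vertex -2.243 0.982 0.025
endloop
endfacet
facet normal -0.488 0.604 0.630
outer loop
vertex -2.243 0.982 0.025
vertex -0.793 0.338 1.765
vertex -0.685 1.48 0.753
endloop
endfacet
facet normal 0.070 0.747 -0.661
outer loop
vertex -0.685 1.48 0.753
vertex -1.307 -0.178 -1.185
vertex -2.243 0.982 0.025
endloop
endfacet
facet normal -0.070 -0.747 0.661
outer loop
vertex -2.351 -0.16 1.037
vertex 0.143 -0.822 0.555
vertex -0.793 0.338 1.765
endloop
endfacet
facet normal -0.870 -0.278 -0.407
outer loop
vertex -1.415 -1.32 -0.173
vertex -2.351 -0.16 1.037
vertex -1.307 -0.178 -1.185
endloop
endfacet
facet normal -0.070 -0.747 0.661
outer loop
vertex -1.415 -1.32 -0.173
vertex 0.143 -0.822 0.555
vertex -2.351 -0.16 1.037
endloop
endfacet
facet normal 0.870 0.278 0.407
outer loop
vertex -0.793 0.338 1.765
vertex 0.143 -0.822 0.555
vertex -0.685 1.48 0.753
endloop
endfacet
facet normal 0.070 0.747 -0.661
outer loop
vertex 0.251 0.32 -0.457
vertex -1.307 -0.178 -1.185
vertex -0.685 1.48 0.753
endloop
endfacet
facet normal 0.870 0.278 0.407
outer loop
vertex -0.685 1.48 0.753
vertex 0.143 -0.822 0.555
vertex 0.251 0.32 -0.457
endloop
endfacet
facet normal 0.488 -0.604 -0.630
outer loop
vertex 0.251 0.32 -0.457
vertex -1.415 -1.32 -0.173
vertex -1.307 -0.178 -1.185
endloop
endfacet
facet normal 0.488 -0.604 -0.630
outer loop
vertex 0.143 -0.822 0.555
vertex -1.415 -1.32 -0.173
vertex 0.251 0.32 -0.457
endloop
endfacet

endsolid


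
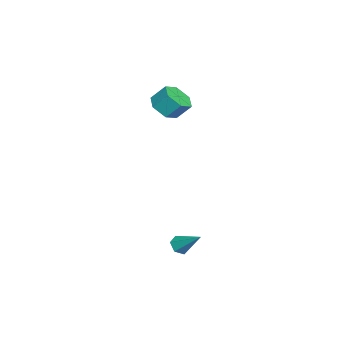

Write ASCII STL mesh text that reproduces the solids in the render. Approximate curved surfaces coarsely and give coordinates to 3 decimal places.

solid 
facet normal -0.393 -0.670 -0.629
outer loop
vertex 3.365 2.916 -4.901
vertex 3.09 2.67 -4.467
vertex 2.841 3.091 -4.76
endloop
endfacet
facet normal 0.143 0.845 -0.516
outer loop
vertex 3.365 2.916 -4.901
vertex 2.841 3.091 -4.76
vertex 3.71 3.73 -3.473
endloop
endfacet
facet normal -0.392 -0.670 -0.630
outer loop
vertex 2.841 3.091 -4.76
vertex 3.09 2.67 -4.467
vertex 2.566 2.844 -4.326
endloop
endfacet
facet normal -0.631 0.775 0.041
outer loop
vertex 2.841 3.091 -4.76
vertex 2.566 2.844 -4.326
vertex 3.71 3.73 -3.473
endloop
endfacet
facet normal -0.392 -0.670 -0.630
outer loop
vertex 2.566 2.844 -4.326
vertex 3.09 2.67 -4.467
vertex 2.815 2.423 -4.033
endloop
endfacet
facet normal -0.655 0.130 0.744
outer loop
vertex 2.566 2.844 -4.326
vertex 2.815 2.423 -4.033
vertex 3.71 3.73 -3.473
endloop
endfacet
facet normal -0.392 -0.670 -0.630
outer loop
vertex 2.815 2.423 -4.033
vertex 3.09 2.67 -4.467
vertex 3.339 2.249 -4.174
endloop
endfacet
facet normal 0.092 -0.445 0.891
outer loop
vertex 2.815 2.423 -4.033
vertex 3.339 2.249 -4.174
vertex 3.71 3.73 -3.473
endloop
endfacet
facet normal -0.392 -0.670 -0.630
outer loop
vertex 3.339 2.249 -4.174
vertex 3.09 2.67 -4.467
vertex 3.614 2.496 -4.608
endloop
endfacet
facet normal 0.865 -0.375 0.334
outer loop
vertex 3.339 2.249 -4.174
vertex 3.614 2.496 -4.608
vertex 3.71 3.73 -3.473
endloop
endfacet
facet normal -0.392 -0.671 -0.629
outer loop
vertex 3.614 2.496 -4.608
vertex 3.09 2.67 -4.467
vertex 3.365 2.916 -4.901
endloop
endfacet
facet normal 0.889 0.270 -0.369
outer loop
vertex 3.614 2.496 -4.608
vertex 3.365 2.916 -4.901
vertex 3.71 3.73 -3.473
endloop
endfacet
facet normal -0.028 -0.661 -0.749
outer loop
vertex -2.085 1.17 1.377
vertex -2.906 0.93 1.62
vertex -2.79 1.589 1.034
endloop
endfacet
facet normal 0.608 0.583 -0.538
outer loop
vertex -2.085 1.17 1.377
vertex -2.79 1.589 1.034
vertex -2.052 1.91 2.216
endloop
endfacet
facet normal 0.608 0.584 -0.538
outer loop
vertex -2.052 1.91 2.216
vertex -2.79 1.589 1.034
vertex -2.758 2.33 1.874
endloop
endfacet
facet normal 0.030 0.661 0.750
outer loop
vertex -2.052 1.91 2.216
vertex -2.758 2.33 1.874
vertex -2.874 1.67 2.46
endloop
endfacet
facet normal -0.029 -0.661 -0.750
outer loop
vertex -2.79 1.589 1.034
vertex -2.906 0.93 1.62
vertex -3.612 1.35 1.277
endloop
endfacet
facet normal -0.382 0.700 -0.603
outer loop
vertex -2.79 1.589 1.034
vertex -3.612 1.35 1.277
vertex -2.758 2.33 1.874
endloop
endfacet
facet normal -0.383 0.700 -0.602
outer loop
vertex -2.758 2.33 1.874
vertex -3.612 1.35 1.277
vertex -3.58 2.09 2.117
endloop
endfacet
facet normal 0.029 0.661 0.750
outer loop
vertex -2.758 2.33 1.874
vertex -3.58 2.09 2.117
vertex -2.874 1.67 2.46
endloop
endfacet
facet normal -0.029 -0.661 -0.749
outer loop
vertex -3.612 1.35 1.277
vertex -2.906 0.93 1.62
vertex -3.728 0.69 1.864
endloop
endfacet
facet normal -0.991 0.116 -0.065
outer loop
vertex -3.612 1.35 1.277
vertex -3.728 0.69 1.864
vertex -3.58 2.09 2.117
endloop
endfacet
facet normal -0.991 0.116 -0.064
outer loop
vertex -3.58 2.09 2.117
vertex -3.728 0.69 1.864
vertex -3.695 1.43 2.703
endloop
endfacet
facet normal 0.029 0.661 0.750
outer loop
vertex -3.58 2.09 2.117
vertex -3.695 1.43 2.703
vertex -2.874 1.67 2.46
endloop
endfacet
facet normal -0.030 -0.661 -0.750
outer loop
vertex -3.728 0.69 1.864
vertex -2.906 0.93 1.62
vertex -3.022 0.27 2.206
endloop
endfacet
facet normal -0.608 -0.583 0.539
outer loop
vertex -3.728 0.69 1.864
vertex -3.022 0.27 2.206
vertex -3.695 1.43 2.703
endloop
endfacet
facet normal -0.608 -0.583 0.538
outer loop
vertex -3.695 1.43 2.703
vertex -3.022 0.27 2.206
vertex -2.99 1.011 3.046
endloop
endfacet
facet normal 0.028 0.661 0.749
outer loop
vertex -3.695 1.43 2.703
vertex -2.99 1.011 3.046
vertex -2.874 1.67 2.46
endloop
endfacet
facet normal -0.029 -0.661 -0.750
outer loop
vertex -3.022 0.27 2.206
vertex -2.906 0.93 1.62
vertex -2.2 0.51 1.963
endloop
endfacet
facet normal 0.383 -0.700 0.603
outer loop
vertex -3.022 0.27 2.206
vertex -2.2 0.51 1.963
vertex -2.99 1.011 3.046
endloop
endfacet
facet normal 0.382 -0.701 0.603
outer loop
vertex -2.99 1.011 3.046
vertex -2.2 0.51 1.963
vertex -2.168 1.25 2.803
endloop
endfacet
facet normal 0.029 0.661 0.750
outer loop
vertex -2.99 1.011 3.046
vertex -2.168 1.25 2.803
vertex -2.874 1.67 2.46
endloop
endfacet
facet normal -0.029 -0.661 -0.750
outer loop
vertex -2.2 0.51 1.963
vertex -2.906 0.93 1.62
vertex -2.085 1.17 1.377
endloop
endfacet
facet normal 0.991 -0.116 0.064
outer loop
vertex -2.2 0.51 1.963
vertex -2.085 1.17 1.377
vertex -2.168 1.25 2.803
endloop
endfacet
facet normal 0.991 -0.117 0.064
outer loop
vertex -2.168 1.25 2.803
vertex -2.085 1.17 1.377
vertex -2.052 1.91 2.216
endloop
endfacet
facet normal 0.029 0.661 0.749
outer loop
vertex -2.168 1.25 2.803
vertex -2.052 1.91 2.216
vertex -2.874 1.67 2.46
endloop
endfacet

endsolid
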